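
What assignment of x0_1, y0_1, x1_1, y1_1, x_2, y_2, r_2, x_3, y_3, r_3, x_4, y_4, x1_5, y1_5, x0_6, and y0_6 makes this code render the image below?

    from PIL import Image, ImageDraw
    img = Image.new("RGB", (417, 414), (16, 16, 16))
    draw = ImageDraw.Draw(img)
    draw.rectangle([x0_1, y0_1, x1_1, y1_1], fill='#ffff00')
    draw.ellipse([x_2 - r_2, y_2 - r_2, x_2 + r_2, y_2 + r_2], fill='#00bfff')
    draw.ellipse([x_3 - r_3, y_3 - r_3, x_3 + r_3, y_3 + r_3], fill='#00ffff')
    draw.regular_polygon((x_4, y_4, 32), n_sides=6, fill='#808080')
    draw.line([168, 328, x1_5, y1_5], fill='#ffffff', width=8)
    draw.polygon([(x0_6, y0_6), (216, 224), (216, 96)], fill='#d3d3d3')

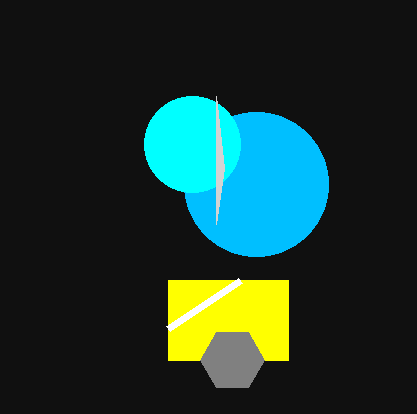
x0_1 = 168; y0_1 = 280; x1_1 = 288; y1_1 = 360; x_2 = 256; y_2 = 184; r_2 = 72; x_3 = 192; y_3 = 144; r_3 = 48; x_4 = 232; y_4 = 360; x1_5 = 240; y1_5 = 280; x0_6 = 224; y0_6 = 168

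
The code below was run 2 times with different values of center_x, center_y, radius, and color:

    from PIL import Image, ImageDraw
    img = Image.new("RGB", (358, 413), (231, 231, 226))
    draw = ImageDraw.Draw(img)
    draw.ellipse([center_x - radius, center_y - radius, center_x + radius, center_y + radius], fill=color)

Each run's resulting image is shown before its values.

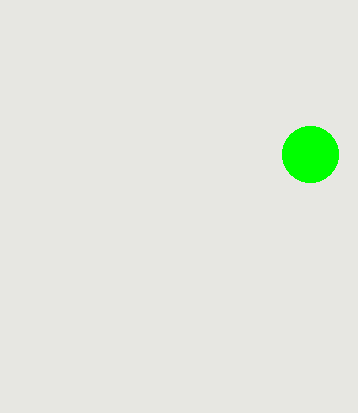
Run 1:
center_x = 310, center_y = 154, radius = 28, color = 'lime'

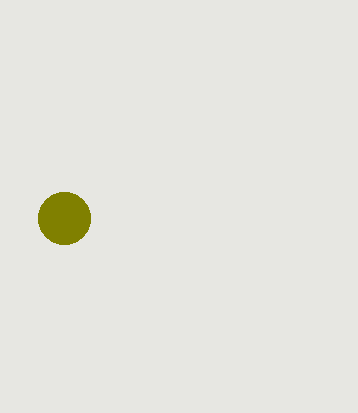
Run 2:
center_x = 64; center_y = 218; radius = 26; color = 'olive'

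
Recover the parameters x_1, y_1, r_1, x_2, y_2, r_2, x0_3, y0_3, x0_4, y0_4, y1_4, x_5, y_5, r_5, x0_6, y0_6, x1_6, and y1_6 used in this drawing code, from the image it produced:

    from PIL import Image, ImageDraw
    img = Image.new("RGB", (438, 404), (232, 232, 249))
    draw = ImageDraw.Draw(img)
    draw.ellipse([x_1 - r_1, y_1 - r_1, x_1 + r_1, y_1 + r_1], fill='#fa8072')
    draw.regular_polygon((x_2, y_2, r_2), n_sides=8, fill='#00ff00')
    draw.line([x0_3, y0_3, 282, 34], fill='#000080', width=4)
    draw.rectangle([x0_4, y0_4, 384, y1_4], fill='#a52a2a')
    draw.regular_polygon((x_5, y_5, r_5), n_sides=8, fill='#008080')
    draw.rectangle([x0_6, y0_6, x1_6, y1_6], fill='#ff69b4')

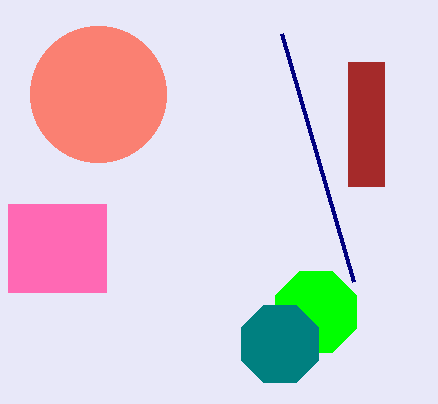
x_1 = 98; y_1 = 94; r_1 = 68; x_2 = 316; y_2 = 312; r_2 = 44; x0_3 = 354; y0_3 = 282; x0_4 = 348; y0_4 = 62; y1_4 = 186; x_5 = 280; y_5 = 344; r_5 = 42; x0_6 = 8; y0_6 = 204; x1_6 = 106; y1_6 = 292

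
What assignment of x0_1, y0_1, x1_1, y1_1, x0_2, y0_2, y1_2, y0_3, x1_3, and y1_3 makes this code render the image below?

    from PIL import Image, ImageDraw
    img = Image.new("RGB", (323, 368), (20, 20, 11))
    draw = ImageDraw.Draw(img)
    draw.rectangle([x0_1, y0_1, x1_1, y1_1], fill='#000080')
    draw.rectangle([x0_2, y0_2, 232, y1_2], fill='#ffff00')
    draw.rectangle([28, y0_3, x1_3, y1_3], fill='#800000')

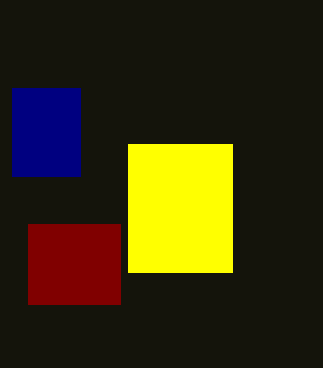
x0_1 = 12
y0_1 = 88
x1_1 = 80
y1_1 = 176
x0_2 = 128
y0_2 = 144
y1_2 = 272
y0_3 = 224
x1_3 = 120
y1_3 = 304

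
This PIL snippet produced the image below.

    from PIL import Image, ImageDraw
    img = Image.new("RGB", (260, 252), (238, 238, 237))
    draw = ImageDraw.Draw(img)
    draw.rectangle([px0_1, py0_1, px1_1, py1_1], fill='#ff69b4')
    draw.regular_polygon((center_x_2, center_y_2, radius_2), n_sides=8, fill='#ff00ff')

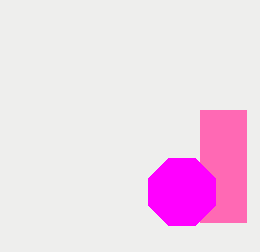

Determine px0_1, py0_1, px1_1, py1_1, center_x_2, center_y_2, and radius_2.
px0_1 = 200
py0_1 = 110
px1_1 = 246
py1_1 = 222
center_x_2 = 182
center_y_2 = 192
radius_2 = 36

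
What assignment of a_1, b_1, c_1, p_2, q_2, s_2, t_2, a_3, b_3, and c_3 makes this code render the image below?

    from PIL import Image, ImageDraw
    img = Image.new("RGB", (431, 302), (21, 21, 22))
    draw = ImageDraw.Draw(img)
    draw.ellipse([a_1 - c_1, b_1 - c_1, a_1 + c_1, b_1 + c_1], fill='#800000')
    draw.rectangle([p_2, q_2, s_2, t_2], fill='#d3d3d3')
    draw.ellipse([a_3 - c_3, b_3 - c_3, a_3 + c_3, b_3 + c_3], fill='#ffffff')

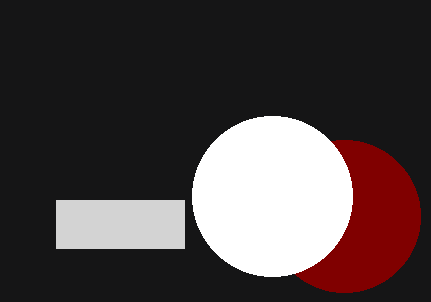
a_1 = 344; b_1 = 216; c_1 = 76; p_2 = 56; q_2 = 200; s_2 = 184; t_2 = 248; a_3 = 272; b_3 = 196; c_3 = 80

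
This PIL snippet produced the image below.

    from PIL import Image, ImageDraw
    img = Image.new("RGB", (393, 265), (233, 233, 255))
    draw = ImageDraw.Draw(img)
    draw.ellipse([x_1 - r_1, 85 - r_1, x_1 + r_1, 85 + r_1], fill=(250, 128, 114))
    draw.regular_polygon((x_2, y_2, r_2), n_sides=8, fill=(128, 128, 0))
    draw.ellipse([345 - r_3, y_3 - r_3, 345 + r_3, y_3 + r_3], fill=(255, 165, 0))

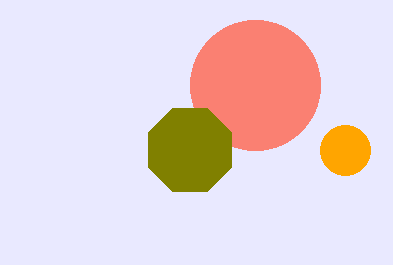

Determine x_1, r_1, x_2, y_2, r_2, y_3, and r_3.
x_1 = 255; r_1 = 65; x_2 = 190; y_2 = 150; r_2 = 45; y_3 = 150; r_3 = 25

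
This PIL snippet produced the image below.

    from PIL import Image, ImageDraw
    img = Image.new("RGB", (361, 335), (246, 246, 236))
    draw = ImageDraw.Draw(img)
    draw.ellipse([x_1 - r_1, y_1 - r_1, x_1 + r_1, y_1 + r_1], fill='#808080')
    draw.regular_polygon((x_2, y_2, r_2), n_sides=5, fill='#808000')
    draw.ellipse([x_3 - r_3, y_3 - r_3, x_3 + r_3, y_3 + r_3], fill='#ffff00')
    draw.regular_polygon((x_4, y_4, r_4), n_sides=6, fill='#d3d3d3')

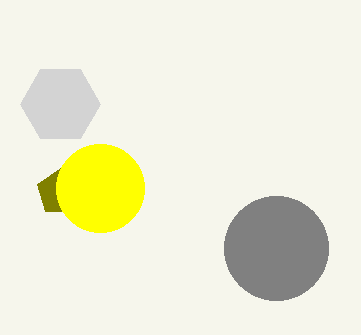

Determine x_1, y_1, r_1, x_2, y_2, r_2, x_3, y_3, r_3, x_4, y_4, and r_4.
x_1 = 276
y_1 = 248
r_1 = 52
x_2 = 60
y_2 = 192
r_2 = 24
x_3 = 100
y_3 = 188
r_3 = 44
x_4 = 60
y_4 = 104
r_4 = 40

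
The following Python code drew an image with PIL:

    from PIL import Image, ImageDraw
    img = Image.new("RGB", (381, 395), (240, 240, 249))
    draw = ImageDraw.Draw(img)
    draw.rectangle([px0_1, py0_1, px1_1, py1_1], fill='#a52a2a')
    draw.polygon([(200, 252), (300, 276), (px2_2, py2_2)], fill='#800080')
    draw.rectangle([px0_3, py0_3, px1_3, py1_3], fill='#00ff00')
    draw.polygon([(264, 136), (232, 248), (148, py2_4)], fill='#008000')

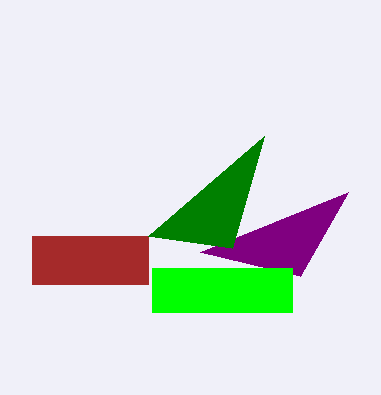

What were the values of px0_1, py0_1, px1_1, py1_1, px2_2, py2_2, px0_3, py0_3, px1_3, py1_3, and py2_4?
px0_1 = 32
py0_1 = 236
px1_1 = 148
py1_1 = 284
px2_2 = 348
py2_2 = 192
px0_3 = 152
py0_3 = 268
px1_3 = 292
py1_3 = 312
py2_4 = 236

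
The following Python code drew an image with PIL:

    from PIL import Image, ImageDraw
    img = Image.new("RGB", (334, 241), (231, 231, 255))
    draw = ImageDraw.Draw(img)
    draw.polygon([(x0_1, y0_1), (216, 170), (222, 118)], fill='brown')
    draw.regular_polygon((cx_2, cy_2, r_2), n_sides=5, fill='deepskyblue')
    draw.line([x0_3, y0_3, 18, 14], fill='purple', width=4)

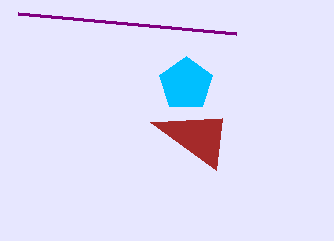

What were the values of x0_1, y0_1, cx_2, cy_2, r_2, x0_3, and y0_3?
x0_1 = 150
y0_1 = 122
cx_2 = 186
cy_2 = 84
r_2 = 28
x0_3 = 236
y0_3 = 34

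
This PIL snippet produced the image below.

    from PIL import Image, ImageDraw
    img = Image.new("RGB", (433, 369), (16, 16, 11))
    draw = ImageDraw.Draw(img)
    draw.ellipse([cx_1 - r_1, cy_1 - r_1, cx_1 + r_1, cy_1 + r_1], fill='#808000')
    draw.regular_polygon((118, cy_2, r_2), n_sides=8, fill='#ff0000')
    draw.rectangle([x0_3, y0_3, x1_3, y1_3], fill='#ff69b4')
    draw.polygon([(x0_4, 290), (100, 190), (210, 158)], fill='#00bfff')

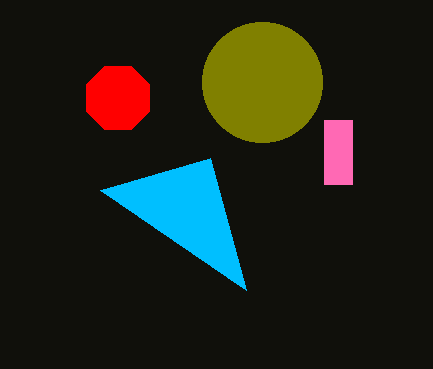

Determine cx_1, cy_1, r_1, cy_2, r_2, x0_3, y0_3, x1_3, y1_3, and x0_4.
cx_1 = 262; cy_1 = 82; r_1 = 60; cy_2 = 98; r_2 = 34; x0_3 = 324; y0_3 = 120; x1_3 = 352; y1_3 = 184; x0_4 = 246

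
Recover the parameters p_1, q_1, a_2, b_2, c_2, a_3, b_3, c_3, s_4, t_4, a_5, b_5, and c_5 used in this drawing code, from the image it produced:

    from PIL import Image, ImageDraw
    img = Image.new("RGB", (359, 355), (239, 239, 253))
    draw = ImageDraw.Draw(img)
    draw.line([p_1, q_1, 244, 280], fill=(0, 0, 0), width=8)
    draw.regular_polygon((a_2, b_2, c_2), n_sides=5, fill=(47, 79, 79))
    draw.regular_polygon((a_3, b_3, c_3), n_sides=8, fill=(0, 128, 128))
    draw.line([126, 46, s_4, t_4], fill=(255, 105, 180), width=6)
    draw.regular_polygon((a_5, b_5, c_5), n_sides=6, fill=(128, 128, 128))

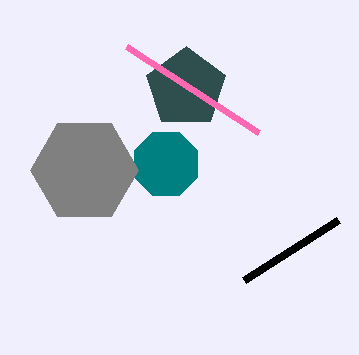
p_1 = 338, q_1 = 220, a_2 = 186, b_2 = 88, c_2 = 42, a_3 = 166, b_3 = 164, c_3 = 34, s_4 = 258, t_4 = 132, a_5 = 84, b_5 = 170, c_5 = 54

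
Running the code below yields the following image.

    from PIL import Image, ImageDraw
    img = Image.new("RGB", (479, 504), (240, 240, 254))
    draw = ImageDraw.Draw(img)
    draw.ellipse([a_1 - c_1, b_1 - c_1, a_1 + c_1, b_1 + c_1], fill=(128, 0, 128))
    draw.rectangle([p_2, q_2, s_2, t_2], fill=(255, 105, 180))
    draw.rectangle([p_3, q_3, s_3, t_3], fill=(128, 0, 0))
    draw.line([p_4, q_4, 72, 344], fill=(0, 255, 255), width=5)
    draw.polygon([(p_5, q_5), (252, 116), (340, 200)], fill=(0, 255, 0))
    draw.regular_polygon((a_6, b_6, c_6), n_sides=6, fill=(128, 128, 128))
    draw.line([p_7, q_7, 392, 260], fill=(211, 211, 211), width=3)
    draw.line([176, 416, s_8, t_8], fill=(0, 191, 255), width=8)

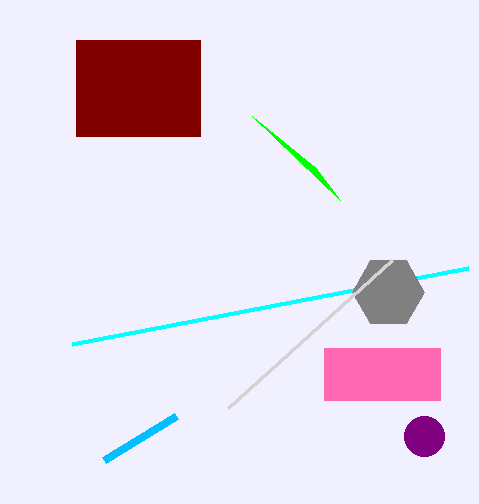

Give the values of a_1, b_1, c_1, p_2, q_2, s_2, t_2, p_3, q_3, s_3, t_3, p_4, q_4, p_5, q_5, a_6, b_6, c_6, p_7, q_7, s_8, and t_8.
a_1 = 424; b_1 = 436; c_1 = 20; p_2 = 324; q_2 = 348; s_2 = 440; t_2 = 400; p_3 = 76; q_3 = 40; s_3 = 200; t_3 = 136; p_4 = 468; q_4 = 268; p_5 = 316; q_5 = 168; a_6 = 388; b_6 = 292; c_6 = 36; p_7 = 228; q_7 = 408; s_8 = 104; t_8 = 460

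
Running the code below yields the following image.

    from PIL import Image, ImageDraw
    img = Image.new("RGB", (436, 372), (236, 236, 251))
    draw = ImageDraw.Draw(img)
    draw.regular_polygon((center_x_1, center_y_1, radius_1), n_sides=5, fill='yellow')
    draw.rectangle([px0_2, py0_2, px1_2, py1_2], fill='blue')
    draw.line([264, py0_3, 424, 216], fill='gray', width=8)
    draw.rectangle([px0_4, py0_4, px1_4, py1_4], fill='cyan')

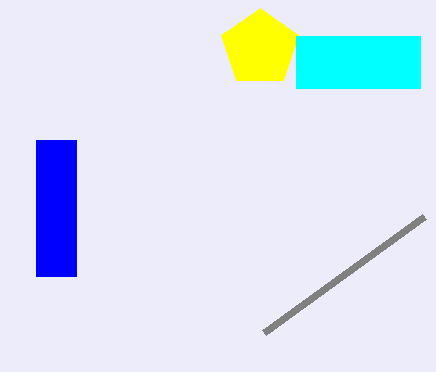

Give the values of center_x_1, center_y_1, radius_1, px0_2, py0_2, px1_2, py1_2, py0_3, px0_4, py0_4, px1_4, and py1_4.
center_x_1 = 260; center_y_1 = 48; radius_1 = 40; px0_2 = 36; py0_2 = 140; px1_2 = 76; py1_2 = 276; py0_3 = 332; px0_4 = 296; py0_4 = 36; px1_4 = 420; py1_4 = 88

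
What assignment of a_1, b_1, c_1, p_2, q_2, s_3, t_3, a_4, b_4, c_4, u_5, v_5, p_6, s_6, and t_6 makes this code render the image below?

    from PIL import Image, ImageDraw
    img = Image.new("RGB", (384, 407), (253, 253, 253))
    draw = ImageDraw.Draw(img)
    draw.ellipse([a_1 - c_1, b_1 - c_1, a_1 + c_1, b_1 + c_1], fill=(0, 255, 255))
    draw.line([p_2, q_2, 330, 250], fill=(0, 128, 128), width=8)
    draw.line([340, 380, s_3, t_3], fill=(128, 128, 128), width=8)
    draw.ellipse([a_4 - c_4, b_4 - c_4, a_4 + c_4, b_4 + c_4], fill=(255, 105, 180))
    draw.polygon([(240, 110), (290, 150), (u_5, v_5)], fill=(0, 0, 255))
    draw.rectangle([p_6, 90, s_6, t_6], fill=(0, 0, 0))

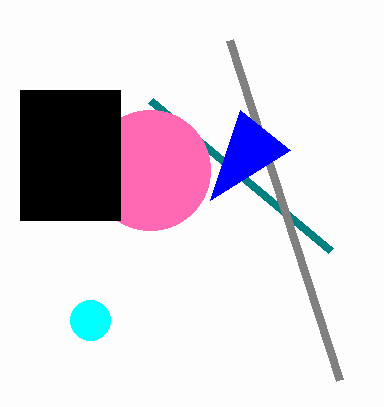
a_1 = 90
b_1 = 320
c_1 = 20
p_2 = 150
q_2 = 100
s_3 = 230
t_3 = 40
a_4 = 150
b_4 = 170
c_4 = 60
u_5 = 210
v_5 = 200
p_6 = 20
s_6 = 120
t_6 = 220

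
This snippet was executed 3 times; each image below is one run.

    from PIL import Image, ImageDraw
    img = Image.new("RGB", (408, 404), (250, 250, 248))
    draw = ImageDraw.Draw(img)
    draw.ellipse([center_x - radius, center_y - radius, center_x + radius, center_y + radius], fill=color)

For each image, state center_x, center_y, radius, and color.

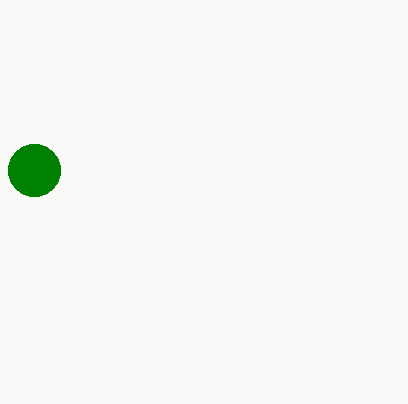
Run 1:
center_x = 34; center_y = 170; radius = 26; color = 'green'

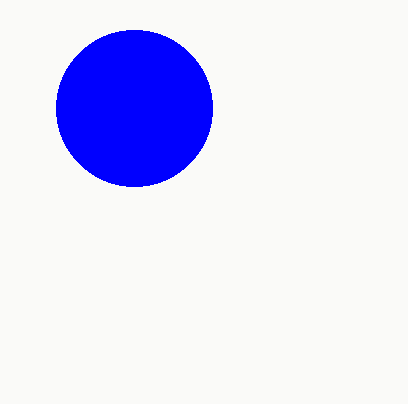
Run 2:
center_x = 134; center_y = 108; radius = 78; color = 'blue'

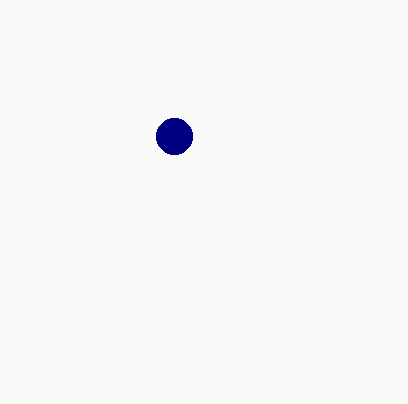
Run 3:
center_x = 174; center_y = 136; radius = 18; color = 'navy'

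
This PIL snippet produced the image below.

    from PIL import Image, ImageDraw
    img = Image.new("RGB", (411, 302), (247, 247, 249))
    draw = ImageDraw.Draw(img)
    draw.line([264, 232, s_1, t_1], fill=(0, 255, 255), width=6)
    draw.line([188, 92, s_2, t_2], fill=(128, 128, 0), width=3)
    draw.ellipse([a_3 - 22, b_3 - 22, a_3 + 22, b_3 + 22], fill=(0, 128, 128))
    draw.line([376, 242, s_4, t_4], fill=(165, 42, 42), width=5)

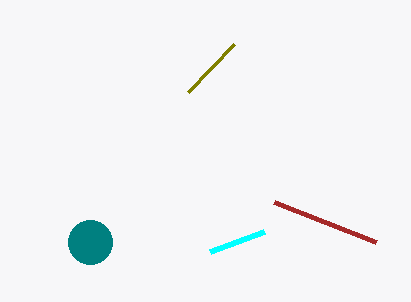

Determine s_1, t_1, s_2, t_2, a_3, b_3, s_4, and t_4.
s_1 = 210, t_1 = 252, s_2 = 234, t_2 = 44, a_3 = 90, b_3 = 242, s_4 = 274, t_4 = 202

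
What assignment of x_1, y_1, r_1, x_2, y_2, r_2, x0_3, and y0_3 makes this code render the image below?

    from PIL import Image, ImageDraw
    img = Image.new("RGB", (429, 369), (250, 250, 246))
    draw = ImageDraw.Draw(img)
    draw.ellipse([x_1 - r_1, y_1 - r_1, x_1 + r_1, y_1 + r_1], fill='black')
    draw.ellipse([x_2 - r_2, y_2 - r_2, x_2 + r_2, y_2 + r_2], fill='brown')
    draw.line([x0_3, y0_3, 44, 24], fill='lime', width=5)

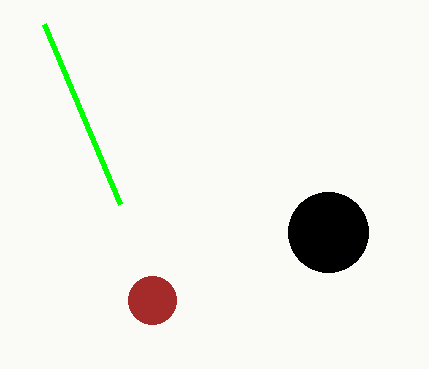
x_1 = 328, y_1 = 232, r_1 = 40, x_2 = 152, y_2 = 300, r_2 = 24, x0_3 = 120, y0_3 = 204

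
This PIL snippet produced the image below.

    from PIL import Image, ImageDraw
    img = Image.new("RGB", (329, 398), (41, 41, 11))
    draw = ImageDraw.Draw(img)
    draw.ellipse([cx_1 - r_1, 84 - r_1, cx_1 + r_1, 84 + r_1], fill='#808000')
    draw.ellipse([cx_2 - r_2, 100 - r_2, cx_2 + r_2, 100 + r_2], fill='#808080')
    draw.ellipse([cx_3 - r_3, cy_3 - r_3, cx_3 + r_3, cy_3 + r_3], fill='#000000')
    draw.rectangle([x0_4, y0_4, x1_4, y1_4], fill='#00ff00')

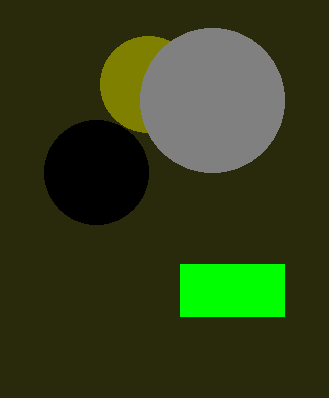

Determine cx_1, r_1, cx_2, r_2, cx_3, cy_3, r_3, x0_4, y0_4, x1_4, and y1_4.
cx_1 = 148; r_1 = 48; cx_2 = 212; r_2 = 72; cx_3 = 96; cy_3 = 172; r_3 = 52; x0_4 = 180; y0_4 = 264; x1_4 = 284; y1_4 = 316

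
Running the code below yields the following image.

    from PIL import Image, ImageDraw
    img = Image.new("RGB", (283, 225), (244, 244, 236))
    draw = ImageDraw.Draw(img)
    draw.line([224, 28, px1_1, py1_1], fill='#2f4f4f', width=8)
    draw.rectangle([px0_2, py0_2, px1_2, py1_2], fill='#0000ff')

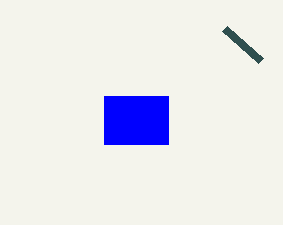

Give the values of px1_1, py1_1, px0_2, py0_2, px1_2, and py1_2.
px1_1 = 260, py1_1 = 60, px0_2 = 104, py0_2 = 96, px1_2 = 168, py1_2 = 144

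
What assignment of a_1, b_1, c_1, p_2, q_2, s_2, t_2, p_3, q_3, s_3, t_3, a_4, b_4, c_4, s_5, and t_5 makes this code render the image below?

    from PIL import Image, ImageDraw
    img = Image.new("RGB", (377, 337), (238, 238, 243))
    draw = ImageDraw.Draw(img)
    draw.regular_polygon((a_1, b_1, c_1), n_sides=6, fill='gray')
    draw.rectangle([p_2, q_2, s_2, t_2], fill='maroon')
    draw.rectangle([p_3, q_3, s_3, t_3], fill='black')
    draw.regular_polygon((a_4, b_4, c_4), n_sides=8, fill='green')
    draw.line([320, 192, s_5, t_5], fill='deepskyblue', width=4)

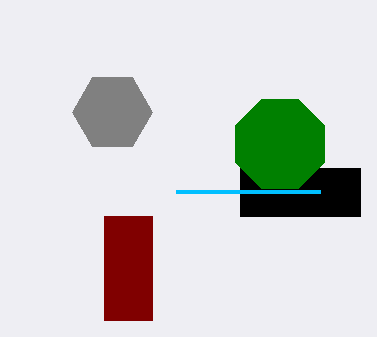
a_1 = 112
b_1 = 112
c_1 = 40
p_2 = 104
q_2 = 216
s_2 = 152
t_2 = 320
p_3 = 240
q_3 = 168
s_3 = 360
t_3 = 216
a_4 = 280
b_4 = 144
c_4 = 48
s_5 = 176
t_5 = 192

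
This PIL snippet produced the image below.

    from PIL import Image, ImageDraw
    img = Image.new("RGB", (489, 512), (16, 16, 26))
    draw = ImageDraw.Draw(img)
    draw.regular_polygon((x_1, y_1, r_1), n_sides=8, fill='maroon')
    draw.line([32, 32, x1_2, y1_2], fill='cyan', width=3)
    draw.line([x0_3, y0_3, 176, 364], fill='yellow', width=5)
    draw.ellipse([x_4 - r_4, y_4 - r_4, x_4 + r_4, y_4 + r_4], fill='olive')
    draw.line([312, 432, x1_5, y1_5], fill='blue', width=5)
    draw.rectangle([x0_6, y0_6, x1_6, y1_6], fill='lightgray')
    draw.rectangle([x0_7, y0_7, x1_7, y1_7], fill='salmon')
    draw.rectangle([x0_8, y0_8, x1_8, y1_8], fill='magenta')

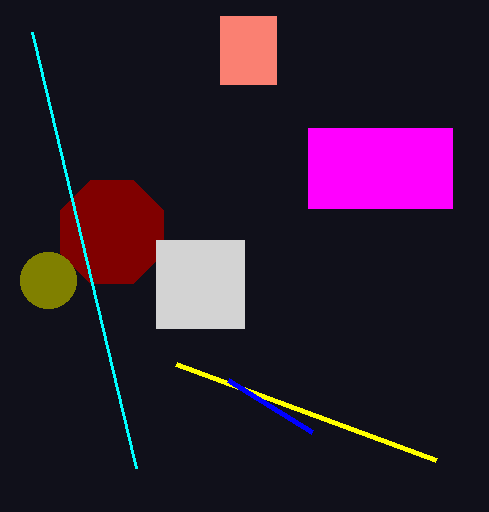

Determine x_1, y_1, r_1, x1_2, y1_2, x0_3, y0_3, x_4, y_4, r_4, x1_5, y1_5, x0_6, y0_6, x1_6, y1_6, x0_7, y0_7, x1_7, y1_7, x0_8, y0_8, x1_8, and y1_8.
x_1 = 112
y_1 = 232
r_1 = 56
x1_2 = 136
y1_2 = 468
x0_3 = 436
y0_3 = 460
x_4 = 48
y_4 = 280
r_4 = 28
x1_5 = 228
y1_5 = 380
x0_6 = 156
y0_6 = 240
x1_6 = 244
y1_6 = 328
x0_7 = 220
y0_7 = 16
x1_7 = 276
y1_7 = 84
x0_8 = 308
y0_8 = 128
x1_8 = 452
y1_8 = 208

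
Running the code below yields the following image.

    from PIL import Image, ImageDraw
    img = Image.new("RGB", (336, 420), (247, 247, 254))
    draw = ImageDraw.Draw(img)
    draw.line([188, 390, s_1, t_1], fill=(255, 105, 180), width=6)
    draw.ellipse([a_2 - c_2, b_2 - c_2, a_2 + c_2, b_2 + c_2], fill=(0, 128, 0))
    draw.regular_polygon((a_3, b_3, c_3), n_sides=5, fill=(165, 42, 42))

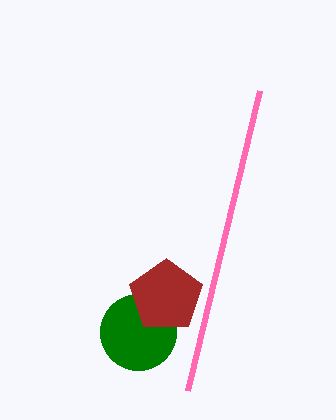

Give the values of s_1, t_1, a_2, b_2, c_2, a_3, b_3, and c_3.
s_1 = 260
t_1 = 90
a_2 = 138
b_2 = 332
c_2 = 38
a_3 = 166
b_3 = 296
c_3 = 38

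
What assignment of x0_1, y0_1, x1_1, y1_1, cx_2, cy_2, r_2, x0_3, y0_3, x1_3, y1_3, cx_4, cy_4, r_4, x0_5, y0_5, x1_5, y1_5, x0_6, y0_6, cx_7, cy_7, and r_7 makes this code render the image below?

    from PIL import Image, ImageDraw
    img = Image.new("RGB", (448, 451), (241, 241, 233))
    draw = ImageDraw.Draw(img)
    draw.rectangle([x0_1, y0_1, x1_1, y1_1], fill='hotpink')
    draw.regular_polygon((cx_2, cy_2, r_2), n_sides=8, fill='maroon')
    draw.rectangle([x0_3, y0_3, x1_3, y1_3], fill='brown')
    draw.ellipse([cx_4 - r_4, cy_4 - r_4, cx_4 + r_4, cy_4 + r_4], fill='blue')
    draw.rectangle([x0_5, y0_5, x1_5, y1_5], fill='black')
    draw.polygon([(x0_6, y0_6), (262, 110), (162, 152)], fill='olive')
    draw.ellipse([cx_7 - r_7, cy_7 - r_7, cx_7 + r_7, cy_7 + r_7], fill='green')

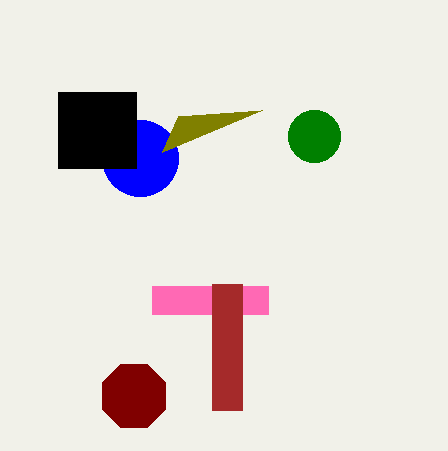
x0_1 = 152; y0_1 = 286; x1_1 = 268; y1_1 = 314; cx_2 = 134; cy_2 = 396; r_2 = 34; x0_3 = 212; y0_3 = 284; x1_3 = 242; y1_3 = 410; cx_4 = 140; cy_4 = 158; r_4 = 38; x0_5 = 58; y0_5 = 92; x1_5 = 136; y1_5 = 168; x0_6 = 178; y0_6 = 116; cx_7 = 314; cy_7 = 136; r_7 = 26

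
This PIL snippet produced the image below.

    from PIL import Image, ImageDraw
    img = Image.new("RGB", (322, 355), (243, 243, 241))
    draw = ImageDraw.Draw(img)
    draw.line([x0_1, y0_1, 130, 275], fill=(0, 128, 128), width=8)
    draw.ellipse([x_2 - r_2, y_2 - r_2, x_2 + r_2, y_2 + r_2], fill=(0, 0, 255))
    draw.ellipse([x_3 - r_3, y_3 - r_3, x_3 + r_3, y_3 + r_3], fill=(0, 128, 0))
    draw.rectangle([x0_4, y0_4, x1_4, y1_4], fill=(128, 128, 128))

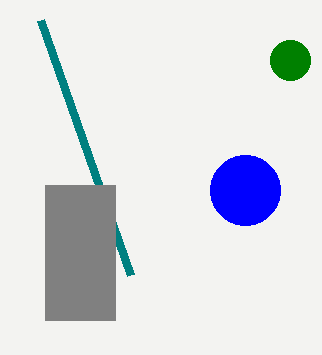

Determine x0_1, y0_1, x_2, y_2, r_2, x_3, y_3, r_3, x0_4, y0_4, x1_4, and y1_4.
x0_1 = 40, y0_1 = 20, x_2 = 245, y_2 = 190, r_2 = 35, x_3 = 290, y_3 = 60, r_3 = 20, x0_4 = 45, y0_4 = 185, x1_4 = 115, y1_4 = 320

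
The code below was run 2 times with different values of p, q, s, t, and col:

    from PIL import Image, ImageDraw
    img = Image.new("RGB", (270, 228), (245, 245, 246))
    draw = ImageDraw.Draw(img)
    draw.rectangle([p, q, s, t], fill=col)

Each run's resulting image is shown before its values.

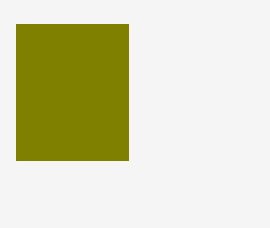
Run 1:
p = 16; q = 24; s = 128; t = 160; col = 'olive'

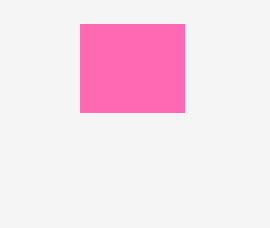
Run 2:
p = 80, q = 24, s = 184, t = 112, col = 'hotpink'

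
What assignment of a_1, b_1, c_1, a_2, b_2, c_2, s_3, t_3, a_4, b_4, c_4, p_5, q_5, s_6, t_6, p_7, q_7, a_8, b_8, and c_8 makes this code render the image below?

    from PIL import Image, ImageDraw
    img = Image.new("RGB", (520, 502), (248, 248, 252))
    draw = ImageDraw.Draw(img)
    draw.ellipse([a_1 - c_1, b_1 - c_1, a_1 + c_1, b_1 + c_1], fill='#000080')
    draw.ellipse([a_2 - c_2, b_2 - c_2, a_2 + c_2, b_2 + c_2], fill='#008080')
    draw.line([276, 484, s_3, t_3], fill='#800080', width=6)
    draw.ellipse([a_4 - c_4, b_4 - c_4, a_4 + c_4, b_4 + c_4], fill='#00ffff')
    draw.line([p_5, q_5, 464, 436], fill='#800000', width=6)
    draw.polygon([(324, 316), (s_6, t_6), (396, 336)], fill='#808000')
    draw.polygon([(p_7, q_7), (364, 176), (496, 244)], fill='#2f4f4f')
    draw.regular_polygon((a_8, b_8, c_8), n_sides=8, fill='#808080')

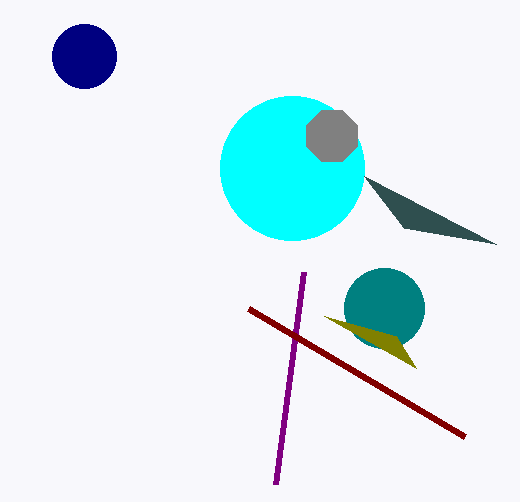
a_1 = 84
b_1 = 56
c_1 = 32
a_2 = 384
b_2 = 308
c_2 = 40
s_3 = 304
t_3 = 272
a_4 = 292
b_4 = 168
c_4 = 72
p_5 = 248
q_5 = 308
s_6 = 416
t_6 = 368
p_7 = 404
q_7 = 228
a_8 = 332
b_8 = 136
c_8 = 28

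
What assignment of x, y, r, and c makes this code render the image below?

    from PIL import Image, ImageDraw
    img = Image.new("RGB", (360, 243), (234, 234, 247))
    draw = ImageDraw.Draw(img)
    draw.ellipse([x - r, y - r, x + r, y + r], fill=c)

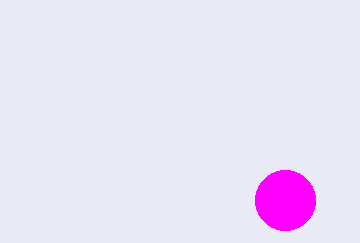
x = 285, y = 200, r = 30, c = 'magenta'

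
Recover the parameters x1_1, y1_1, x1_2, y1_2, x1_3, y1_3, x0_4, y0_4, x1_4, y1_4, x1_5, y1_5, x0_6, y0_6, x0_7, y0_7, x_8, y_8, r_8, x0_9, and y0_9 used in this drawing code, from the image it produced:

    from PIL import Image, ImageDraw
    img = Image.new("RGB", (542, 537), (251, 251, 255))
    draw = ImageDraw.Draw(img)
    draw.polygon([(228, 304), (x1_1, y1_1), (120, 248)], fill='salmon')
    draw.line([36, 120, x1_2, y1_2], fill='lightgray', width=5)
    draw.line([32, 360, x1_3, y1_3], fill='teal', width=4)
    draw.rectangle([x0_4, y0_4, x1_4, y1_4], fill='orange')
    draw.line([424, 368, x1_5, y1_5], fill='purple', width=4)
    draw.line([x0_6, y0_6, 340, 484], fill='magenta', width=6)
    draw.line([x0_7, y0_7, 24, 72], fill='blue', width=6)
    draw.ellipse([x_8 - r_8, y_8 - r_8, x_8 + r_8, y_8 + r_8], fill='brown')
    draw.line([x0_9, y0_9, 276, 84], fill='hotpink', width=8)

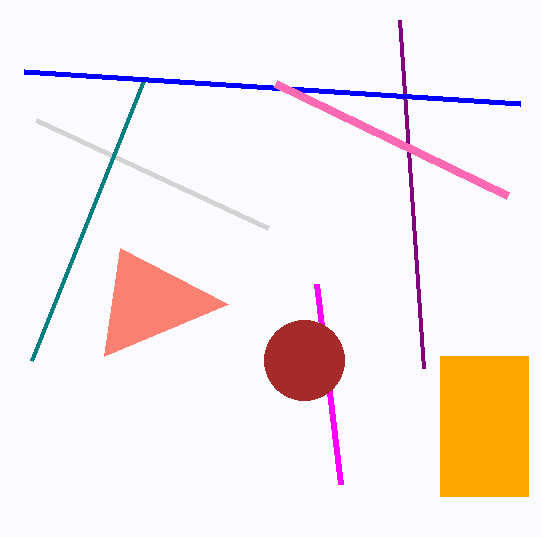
x1_1 = 104
y1_1 = 356
x1_2 = 268
y1_2 = 228
x1_3 = 144
y1_3 = 80
x0_4 = 440
y0_4 = 356
x1_4 = 528
y1_4 = 496
x1_5 = 400
y1_5 = 20
x0_6 = 316
y0_6 = 284
x0_7 = 520
y0_7 = 104
x_8 = 304
y_8 = 360
r_8 = 40
x0_9 = 508
y0_9 = 196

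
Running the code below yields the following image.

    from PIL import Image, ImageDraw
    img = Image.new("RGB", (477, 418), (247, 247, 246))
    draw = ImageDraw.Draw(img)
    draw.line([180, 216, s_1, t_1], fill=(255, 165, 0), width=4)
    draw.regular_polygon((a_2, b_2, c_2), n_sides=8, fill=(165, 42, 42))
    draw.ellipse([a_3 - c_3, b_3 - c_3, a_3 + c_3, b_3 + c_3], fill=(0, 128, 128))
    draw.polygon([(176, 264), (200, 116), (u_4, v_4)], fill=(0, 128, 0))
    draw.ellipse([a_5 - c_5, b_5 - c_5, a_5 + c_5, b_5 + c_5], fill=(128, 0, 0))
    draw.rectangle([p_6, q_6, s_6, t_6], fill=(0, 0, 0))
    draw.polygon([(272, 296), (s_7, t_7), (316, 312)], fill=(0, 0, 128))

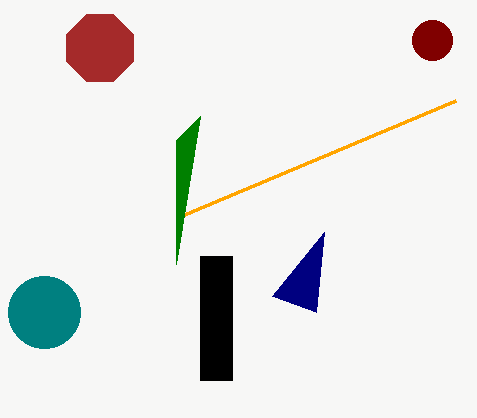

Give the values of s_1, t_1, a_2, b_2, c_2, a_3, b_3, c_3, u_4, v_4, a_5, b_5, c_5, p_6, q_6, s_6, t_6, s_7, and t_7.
s_1 = 456, t_1 = 100, a_2 = 100, b_2 = 48, c_2 = 36, a_3 = 44, b_3 = 312, c_3 = 36, u_4 = 176, v_4 = 140, a_5 = 432, b_5 = 40, c_5 = 20, p_6 = 200, q_6 = 256, s_6 = 232, t_6 = 380, s_7 = 324, t_7 = 232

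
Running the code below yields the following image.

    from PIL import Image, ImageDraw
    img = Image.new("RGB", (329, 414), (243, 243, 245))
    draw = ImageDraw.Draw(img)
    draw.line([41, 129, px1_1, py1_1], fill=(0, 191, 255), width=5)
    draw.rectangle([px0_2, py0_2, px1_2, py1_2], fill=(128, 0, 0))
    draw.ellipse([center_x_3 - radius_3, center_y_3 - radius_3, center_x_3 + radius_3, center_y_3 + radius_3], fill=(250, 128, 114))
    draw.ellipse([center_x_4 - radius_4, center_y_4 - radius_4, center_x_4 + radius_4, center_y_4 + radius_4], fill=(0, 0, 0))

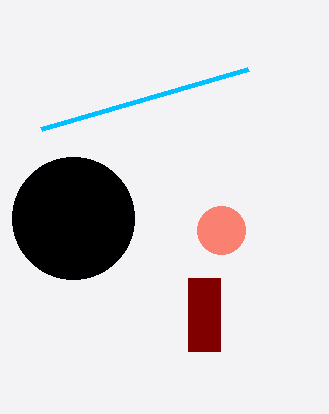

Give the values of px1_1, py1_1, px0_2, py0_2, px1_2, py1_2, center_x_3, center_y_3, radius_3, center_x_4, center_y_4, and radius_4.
px1_1 = 248, py1_1 = 69, px0_2 = 188, py0_2 = 278, px1_2 = 220, py1_2 = 351, center_x_3 = 221, center_y_3 = 230, radius_3 = 24, center_x_4 = 73, center_y_4 = 218, radius_4 = 61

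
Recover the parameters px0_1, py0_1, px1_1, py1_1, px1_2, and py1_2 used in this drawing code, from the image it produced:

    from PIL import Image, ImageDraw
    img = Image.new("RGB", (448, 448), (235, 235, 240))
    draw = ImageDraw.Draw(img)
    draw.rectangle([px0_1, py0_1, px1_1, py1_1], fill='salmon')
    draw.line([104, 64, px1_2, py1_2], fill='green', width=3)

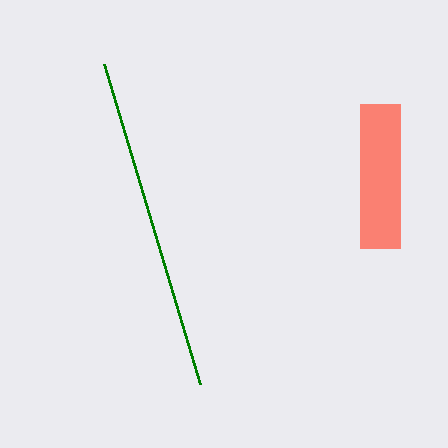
px0_1 = 360, py0_1 = 104, px1_1 = 400, py1_1 = 248, px1_2 = 200, py1_2 = 384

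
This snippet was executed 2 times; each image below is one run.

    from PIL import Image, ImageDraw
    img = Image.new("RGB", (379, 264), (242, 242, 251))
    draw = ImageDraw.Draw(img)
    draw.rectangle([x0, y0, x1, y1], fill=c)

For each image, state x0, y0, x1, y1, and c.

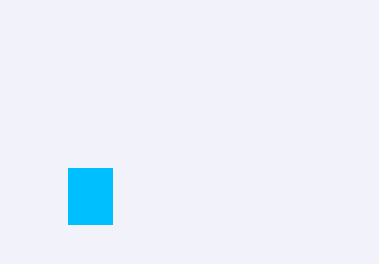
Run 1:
x0 = 68, y0 = 168, x1 = 112, y1 = 224, c = 'deepskyblue'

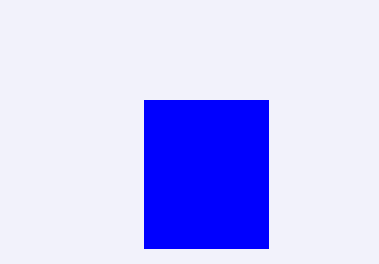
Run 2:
x0 = 144; y0 = 100; x1 = 268; y1 = 248; c = 'blue'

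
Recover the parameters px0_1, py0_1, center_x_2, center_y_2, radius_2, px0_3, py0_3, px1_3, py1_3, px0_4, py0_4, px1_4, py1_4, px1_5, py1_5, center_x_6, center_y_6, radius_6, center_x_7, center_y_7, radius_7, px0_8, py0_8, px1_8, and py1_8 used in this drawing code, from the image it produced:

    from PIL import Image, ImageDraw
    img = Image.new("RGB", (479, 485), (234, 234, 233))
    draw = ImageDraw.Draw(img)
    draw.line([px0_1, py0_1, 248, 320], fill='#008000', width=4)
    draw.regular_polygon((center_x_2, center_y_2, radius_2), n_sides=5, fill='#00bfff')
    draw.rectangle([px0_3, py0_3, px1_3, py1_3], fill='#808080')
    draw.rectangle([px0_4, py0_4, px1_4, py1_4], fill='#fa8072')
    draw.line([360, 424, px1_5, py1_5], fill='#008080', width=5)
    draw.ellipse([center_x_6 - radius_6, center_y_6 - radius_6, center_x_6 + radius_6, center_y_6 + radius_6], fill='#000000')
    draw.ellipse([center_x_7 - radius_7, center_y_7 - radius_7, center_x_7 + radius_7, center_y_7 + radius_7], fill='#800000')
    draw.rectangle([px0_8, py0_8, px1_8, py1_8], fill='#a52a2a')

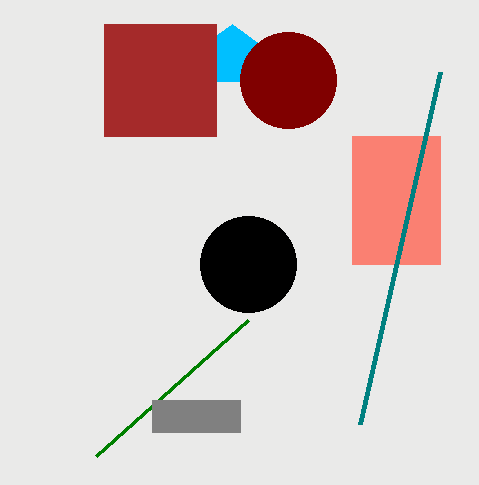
px0_1 = 96, py0_1 = 456, center_x_2 = 232, center_y_2 = 56, radius_2 = 32, px0_3 = 152, py0_3 = 400, px1_3 = 240, py1_3 = 432, px0_4 = 352, py0_4 = 136, px1_4 = 440, py1_4 = 264, px1_5 = 440, py1_5 = 72, center_x_6 = 248, center_y_6 = 264, radius_6 = 48, center_x_7 = 288, center_y_7 = 80, radius_7 = 48, px0_8 = 104, py0_8 = 24, px1_8 = 216, py1_8 = 136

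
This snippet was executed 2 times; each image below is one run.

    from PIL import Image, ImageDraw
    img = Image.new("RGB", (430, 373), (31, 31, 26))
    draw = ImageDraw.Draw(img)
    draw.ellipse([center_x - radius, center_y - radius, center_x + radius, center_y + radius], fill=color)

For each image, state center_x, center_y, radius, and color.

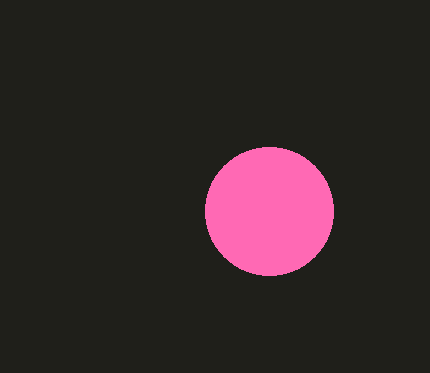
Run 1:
center_x = 269, center_y = 211, radius = 64, color = 'hotpink'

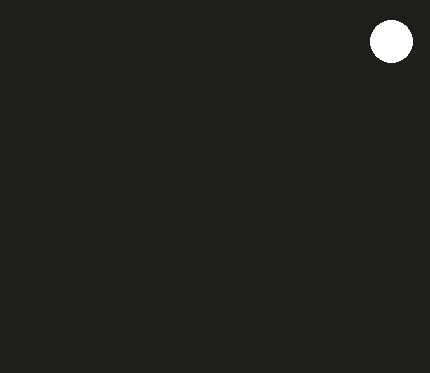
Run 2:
center_x = 391; center_y = 41; radius = 21; color = 'white'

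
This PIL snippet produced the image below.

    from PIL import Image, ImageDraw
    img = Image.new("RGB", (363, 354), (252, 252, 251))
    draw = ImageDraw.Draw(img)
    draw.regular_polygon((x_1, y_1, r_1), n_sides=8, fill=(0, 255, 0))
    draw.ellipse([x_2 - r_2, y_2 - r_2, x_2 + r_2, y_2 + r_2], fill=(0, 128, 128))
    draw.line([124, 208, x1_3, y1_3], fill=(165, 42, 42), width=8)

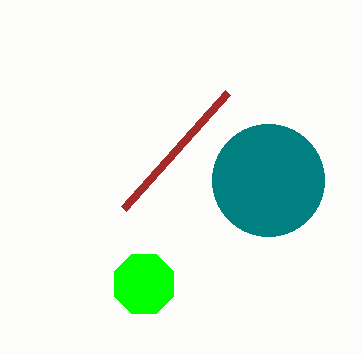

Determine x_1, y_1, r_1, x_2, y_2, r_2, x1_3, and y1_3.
x_1 = 144; y_1 = 284; r_1 = 32; x_2 = 268; y_2 = 180; r_2 = 56; x1_3 = 228; y1_3 = 92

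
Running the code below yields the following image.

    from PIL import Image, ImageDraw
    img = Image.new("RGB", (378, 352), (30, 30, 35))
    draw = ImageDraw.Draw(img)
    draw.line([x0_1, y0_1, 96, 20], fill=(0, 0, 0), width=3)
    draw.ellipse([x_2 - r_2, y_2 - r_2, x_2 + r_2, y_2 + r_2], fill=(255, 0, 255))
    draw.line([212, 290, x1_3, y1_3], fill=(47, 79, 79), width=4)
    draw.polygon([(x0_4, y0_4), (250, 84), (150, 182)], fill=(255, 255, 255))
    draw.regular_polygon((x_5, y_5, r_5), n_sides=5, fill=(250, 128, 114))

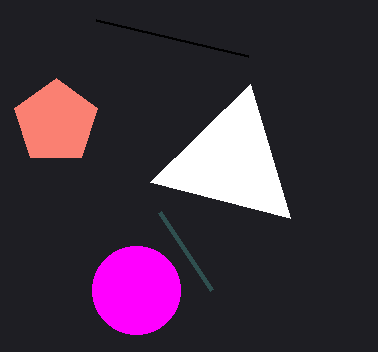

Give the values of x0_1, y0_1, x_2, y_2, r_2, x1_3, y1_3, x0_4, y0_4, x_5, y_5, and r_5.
x0_1 = 248
y0_1 = 56
x_2 = 136
y_2 = 290
r_2 = 44
x1_3 = 160
y1_3 = 212
x0_4 = 290
y0_4 = 218
x_5 = 56
y_5 = 122
r_5 = 44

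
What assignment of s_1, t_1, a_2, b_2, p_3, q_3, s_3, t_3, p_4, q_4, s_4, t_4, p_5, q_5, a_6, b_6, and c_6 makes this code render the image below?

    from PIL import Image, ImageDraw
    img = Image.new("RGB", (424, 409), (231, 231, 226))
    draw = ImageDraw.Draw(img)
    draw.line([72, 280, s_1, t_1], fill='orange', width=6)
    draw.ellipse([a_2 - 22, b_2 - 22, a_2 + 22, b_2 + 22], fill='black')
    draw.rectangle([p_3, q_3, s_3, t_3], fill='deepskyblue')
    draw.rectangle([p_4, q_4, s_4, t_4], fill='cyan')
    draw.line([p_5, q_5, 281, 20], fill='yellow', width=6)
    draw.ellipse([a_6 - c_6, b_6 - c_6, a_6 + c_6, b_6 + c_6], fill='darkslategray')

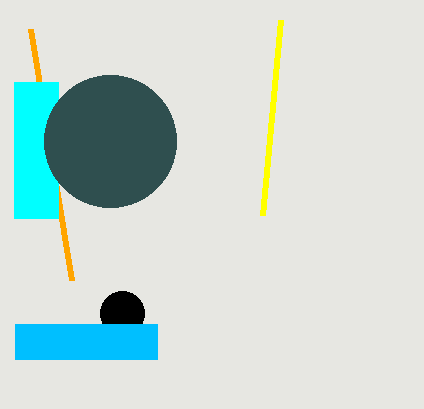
s_1 = 31, t_1 = 29, a_2 = 122, b_2 = 313, p_3 = 15, q_3 = 324, s_3 = 157, t_3 = 359, p_4 = 14, q_4 = 82, s_4 = 58, t_4 = 218, p_5 = 263, q_5 = 215, a_6 = 110, b_6 = 141, c_6 = 66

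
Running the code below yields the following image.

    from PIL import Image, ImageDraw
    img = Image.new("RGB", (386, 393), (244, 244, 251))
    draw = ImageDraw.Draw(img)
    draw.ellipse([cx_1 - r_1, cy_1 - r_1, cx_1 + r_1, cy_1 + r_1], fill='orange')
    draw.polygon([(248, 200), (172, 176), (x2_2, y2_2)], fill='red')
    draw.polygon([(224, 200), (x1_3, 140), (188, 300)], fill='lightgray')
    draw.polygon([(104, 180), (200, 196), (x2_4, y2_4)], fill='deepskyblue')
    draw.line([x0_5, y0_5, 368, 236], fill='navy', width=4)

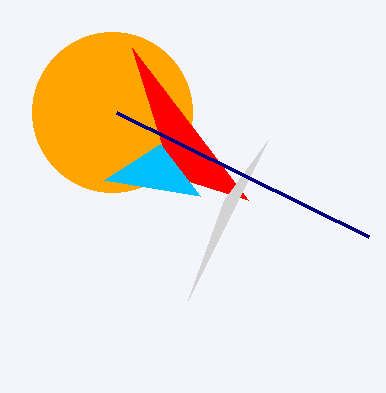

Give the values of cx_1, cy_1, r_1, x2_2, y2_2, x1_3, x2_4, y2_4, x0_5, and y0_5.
cx_1 = 112
cy_1 = 112
r_1 = 80
x2_2 = 132
y2_2 = 48
x1_3 = 268
x2_4 = 160
y2_4 = 144
x0_5 = 116
y0_5 = 112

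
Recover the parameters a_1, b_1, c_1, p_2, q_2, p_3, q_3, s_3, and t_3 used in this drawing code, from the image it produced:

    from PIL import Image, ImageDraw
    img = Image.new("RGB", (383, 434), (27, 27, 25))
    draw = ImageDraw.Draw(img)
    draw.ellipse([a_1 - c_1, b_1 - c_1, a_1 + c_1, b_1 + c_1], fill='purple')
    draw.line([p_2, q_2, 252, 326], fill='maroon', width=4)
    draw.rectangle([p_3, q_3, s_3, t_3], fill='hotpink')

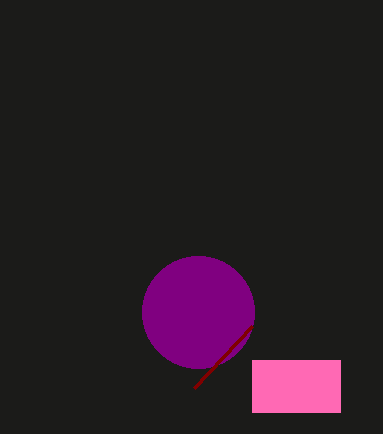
a_1 = 198, b_1 = 312, c_1 = 56, p_2 = 194, q_2 = 388, p_3 = 252, q_3 = 360, s_3 = 340, t_3 = 412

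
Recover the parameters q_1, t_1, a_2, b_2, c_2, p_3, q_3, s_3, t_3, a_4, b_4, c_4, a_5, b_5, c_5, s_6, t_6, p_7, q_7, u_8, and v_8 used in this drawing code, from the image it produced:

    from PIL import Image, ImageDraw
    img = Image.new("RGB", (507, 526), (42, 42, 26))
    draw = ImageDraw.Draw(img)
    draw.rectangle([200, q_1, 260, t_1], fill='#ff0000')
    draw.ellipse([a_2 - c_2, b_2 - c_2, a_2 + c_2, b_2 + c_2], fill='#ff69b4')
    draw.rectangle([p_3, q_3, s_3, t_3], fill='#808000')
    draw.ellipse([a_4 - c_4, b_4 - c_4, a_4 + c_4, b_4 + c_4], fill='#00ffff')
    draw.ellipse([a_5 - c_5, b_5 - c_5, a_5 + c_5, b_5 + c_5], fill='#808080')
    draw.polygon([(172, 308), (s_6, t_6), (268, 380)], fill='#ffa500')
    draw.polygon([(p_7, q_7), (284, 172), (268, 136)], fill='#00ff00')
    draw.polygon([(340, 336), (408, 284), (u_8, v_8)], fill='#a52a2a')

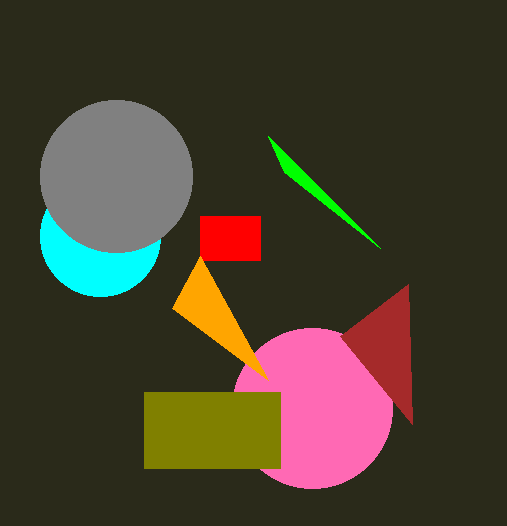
q_1 = 216, t_1 = 260, a_2 = 312, b_2 = 408, c_2 = 80, p_3 = 144, q_3 = 392, s_3 = 280, t_3 = 468, a_4 = 100, b_4 = 236, c_4 = 60, a_5 = 116, b_5 = 176, c_5 = 76, s_6 = 200, t_6 = 256, p_7 = 380, q_7 = 248, u_8 = 412, v_8 = 424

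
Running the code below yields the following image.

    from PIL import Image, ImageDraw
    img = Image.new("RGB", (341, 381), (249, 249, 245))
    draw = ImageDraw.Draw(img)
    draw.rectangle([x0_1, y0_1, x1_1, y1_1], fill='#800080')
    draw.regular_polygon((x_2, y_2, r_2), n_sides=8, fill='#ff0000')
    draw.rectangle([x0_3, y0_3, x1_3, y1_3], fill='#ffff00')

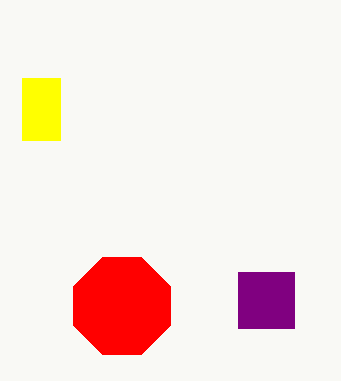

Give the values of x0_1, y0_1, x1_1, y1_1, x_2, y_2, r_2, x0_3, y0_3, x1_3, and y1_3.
x0_1 = 238
y0_1 = 272
x1_1 = 294
y1_1 = 328
x_2 = 122
y_2 = 306
r_2 = 52
x0_3 = 22
y0_3 = 78
x1_3 = 60
y1_3 = 140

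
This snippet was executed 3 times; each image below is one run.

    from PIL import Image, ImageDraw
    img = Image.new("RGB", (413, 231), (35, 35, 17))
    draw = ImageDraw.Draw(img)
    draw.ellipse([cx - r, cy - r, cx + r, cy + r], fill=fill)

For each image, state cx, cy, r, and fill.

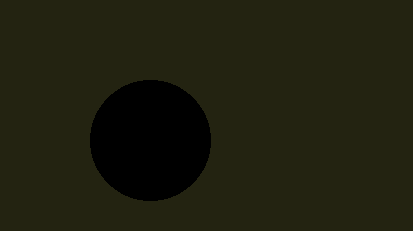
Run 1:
cx = 150; cy = 140; r = 60; fill = 'black'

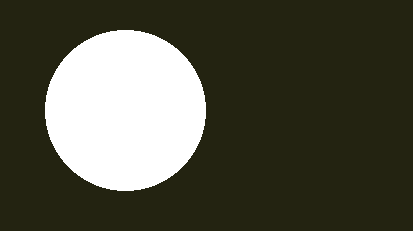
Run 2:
cx = 125, cy = 110, r = 80, fill = 'white'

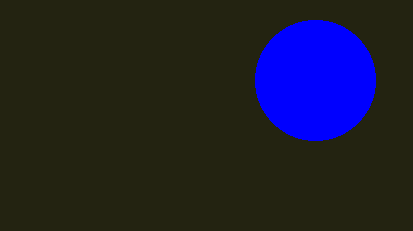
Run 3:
cx = 315
cy = 80
r = 60
fill = 'blue'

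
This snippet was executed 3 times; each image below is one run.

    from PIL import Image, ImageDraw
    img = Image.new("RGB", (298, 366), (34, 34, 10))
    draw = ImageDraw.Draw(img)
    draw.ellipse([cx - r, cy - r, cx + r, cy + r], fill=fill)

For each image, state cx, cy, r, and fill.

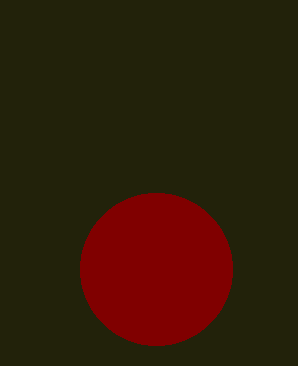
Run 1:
cx = 156, cy = 269, r = 76, fill = 'maroon'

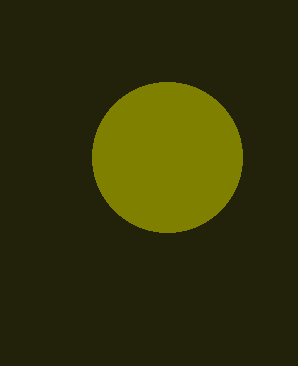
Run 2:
cx = 167
cy = 157
r = 75
fill = 'olive'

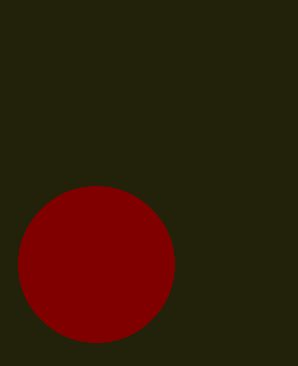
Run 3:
cx = 96; cy = 264; r = 78; fill = 'maroon'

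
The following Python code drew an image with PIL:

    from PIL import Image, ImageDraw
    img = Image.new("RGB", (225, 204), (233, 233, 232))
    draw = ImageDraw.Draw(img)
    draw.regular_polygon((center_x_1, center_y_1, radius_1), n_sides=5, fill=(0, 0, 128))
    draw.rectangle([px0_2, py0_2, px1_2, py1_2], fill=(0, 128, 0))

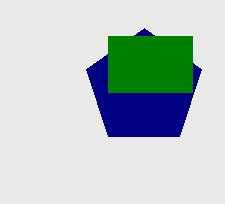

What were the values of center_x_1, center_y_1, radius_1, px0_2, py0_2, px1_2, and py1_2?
center_x_1 = 144
center_y_1 = 88
radius_1 = 60
px0_2 = 108
py0_2 = 36
px1_2 = 192
py1_2 = 92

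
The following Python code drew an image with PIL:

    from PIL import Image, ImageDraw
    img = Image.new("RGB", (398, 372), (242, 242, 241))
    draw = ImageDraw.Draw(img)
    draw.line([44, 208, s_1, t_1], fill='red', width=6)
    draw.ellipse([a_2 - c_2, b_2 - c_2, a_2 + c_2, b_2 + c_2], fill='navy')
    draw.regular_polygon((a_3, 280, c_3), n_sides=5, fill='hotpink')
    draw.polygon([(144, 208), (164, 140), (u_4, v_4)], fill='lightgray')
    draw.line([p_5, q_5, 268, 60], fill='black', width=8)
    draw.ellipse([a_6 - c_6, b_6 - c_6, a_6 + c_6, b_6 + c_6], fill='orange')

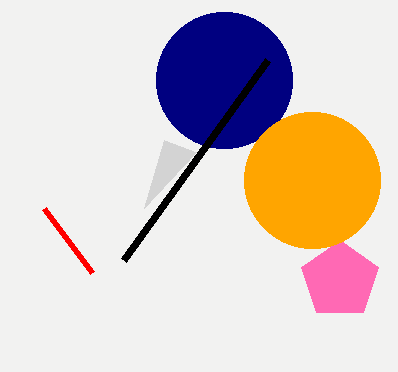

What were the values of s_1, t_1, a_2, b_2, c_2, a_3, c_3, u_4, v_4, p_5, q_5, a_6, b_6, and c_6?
s_1 = 92, t_1 = 272, a_2 = 224, b_2 = 80, c_2 = 68, a_3 = 340, c_3 = 40, u_4 = 196, v_4 = 152, p_5 = 124, q_5 = 260, a_6 = 312, b_6 = 180, c_6 = 68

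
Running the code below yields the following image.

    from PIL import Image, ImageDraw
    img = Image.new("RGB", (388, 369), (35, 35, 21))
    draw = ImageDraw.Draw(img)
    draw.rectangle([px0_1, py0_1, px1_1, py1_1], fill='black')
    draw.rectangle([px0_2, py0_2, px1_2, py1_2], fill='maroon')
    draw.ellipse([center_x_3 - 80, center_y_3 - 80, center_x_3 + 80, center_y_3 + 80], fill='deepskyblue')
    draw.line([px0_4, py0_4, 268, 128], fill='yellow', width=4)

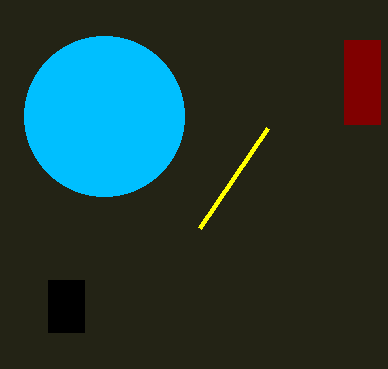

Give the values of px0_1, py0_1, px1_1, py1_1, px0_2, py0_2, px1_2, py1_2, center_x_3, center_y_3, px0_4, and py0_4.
px0_1 = 48; py0_1 = 280; px1_1 = 84; py1_1 = 332; px0_2 = 344; py0_2 = 40; px1_2 = 380; py1_2 = 124; center_x_3 = 104; center_y_3 = 116; px0_4 = 200; py0_4 = 228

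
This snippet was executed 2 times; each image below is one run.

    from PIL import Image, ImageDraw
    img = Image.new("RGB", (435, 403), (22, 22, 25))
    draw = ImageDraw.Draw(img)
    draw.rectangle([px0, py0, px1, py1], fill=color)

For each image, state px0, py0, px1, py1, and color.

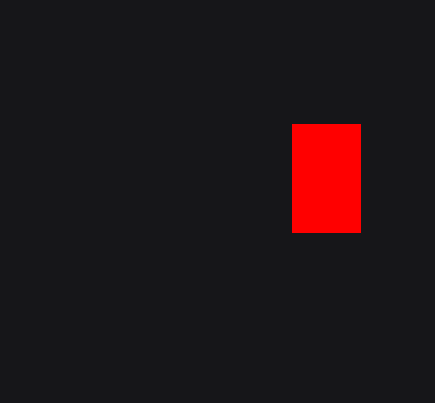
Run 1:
px0 = 292; py0 = 124; px1 = 360; py1 = 232; color = 'red'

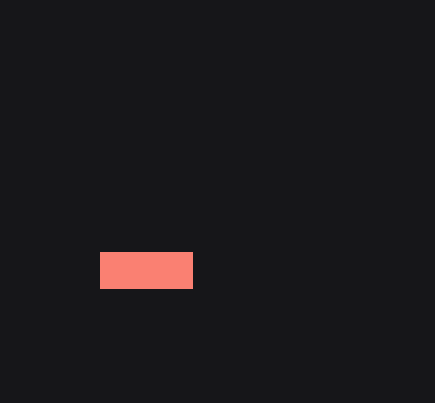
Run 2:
px0 = 100, py0 = 252, px1 = 192, py1 = 288, color = 'salmon'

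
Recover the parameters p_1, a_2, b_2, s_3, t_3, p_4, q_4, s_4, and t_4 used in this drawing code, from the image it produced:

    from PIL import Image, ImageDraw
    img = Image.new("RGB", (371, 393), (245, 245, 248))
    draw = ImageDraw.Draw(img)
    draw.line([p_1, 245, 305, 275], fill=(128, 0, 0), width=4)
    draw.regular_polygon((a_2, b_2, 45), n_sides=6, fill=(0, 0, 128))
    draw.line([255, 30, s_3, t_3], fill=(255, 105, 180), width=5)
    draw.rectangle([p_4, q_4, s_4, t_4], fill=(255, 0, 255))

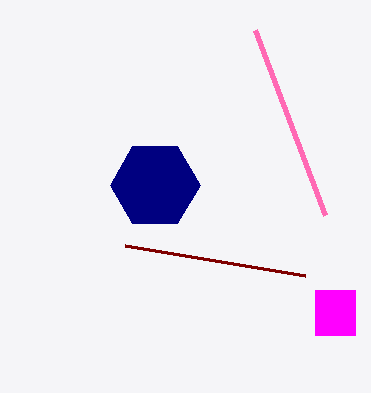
p_1 = 125; a_2 = 155; b_2 = 185; s_3 = 325; t_3 = 215; p_4 = 315; q_4 = 290; s_4 = 355; t_4 = 335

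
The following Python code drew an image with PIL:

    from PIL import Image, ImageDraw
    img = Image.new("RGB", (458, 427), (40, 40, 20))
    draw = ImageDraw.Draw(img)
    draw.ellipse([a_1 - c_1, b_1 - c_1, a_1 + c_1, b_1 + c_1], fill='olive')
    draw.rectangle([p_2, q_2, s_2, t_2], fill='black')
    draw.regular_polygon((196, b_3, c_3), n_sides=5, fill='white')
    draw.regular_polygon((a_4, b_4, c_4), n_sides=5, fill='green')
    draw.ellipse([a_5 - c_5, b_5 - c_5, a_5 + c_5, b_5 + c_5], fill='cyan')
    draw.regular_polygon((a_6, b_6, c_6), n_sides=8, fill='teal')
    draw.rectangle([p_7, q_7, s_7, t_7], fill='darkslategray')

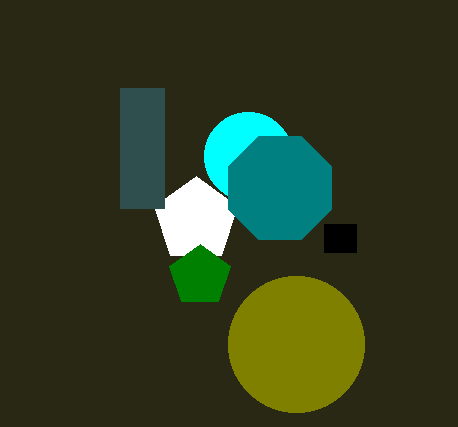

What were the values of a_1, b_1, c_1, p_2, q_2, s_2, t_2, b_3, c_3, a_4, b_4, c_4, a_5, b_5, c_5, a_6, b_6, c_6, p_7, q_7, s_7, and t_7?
a_1 = 296; b_1 = 344; c_1 = 68; p_2 = 324; q_2 = 224; s_2 = 356; t_2 = 252; b_3 = 220; c_3 = 44; a_4 = 200; b_4 = 276; c_4 = 32; a_5 = 248; b_5 = 156; c_5 = 44; a_6 = 280; b_6 = 188; c_6 = 56; p_7 = 120; q_7 = 88; s_7 = 164; t_7 = 208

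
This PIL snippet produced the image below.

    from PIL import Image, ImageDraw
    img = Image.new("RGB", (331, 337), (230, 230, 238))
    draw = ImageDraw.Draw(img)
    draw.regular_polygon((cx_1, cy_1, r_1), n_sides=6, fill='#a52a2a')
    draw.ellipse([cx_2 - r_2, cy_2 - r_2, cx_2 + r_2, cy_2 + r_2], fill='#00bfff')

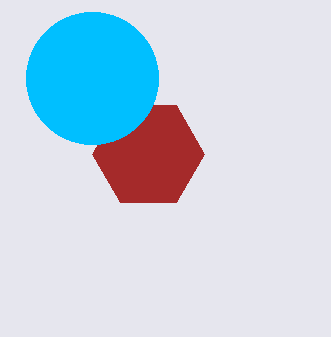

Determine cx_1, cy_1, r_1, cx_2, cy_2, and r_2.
cx_1 = 148, cy_1 = 154, r_1 = 56, cx_2 = 92, cy_2 = 78, r_2 = 66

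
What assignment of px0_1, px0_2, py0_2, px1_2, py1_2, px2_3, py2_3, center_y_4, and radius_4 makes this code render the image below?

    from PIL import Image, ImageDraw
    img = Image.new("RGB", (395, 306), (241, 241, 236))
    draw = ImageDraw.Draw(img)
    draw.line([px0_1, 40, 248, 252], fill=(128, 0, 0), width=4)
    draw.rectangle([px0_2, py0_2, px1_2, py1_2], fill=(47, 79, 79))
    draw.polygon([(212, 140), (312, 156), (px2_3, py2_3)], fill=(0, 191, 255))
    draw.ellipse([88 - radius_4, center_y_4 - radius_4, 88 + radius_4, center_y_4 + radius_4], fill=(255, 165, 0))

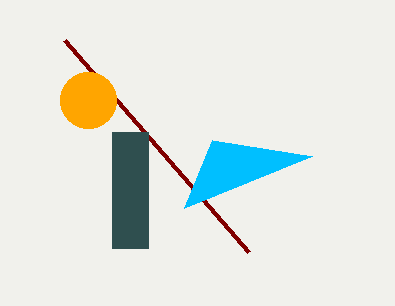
px0_1 = 64; px0_2 = 112; py0_2 = 132; px1_2 = 148; py1_2 = 248; px2_3 = 184; py2_3 = 208; center_y_4 = 100; radius_4 = 28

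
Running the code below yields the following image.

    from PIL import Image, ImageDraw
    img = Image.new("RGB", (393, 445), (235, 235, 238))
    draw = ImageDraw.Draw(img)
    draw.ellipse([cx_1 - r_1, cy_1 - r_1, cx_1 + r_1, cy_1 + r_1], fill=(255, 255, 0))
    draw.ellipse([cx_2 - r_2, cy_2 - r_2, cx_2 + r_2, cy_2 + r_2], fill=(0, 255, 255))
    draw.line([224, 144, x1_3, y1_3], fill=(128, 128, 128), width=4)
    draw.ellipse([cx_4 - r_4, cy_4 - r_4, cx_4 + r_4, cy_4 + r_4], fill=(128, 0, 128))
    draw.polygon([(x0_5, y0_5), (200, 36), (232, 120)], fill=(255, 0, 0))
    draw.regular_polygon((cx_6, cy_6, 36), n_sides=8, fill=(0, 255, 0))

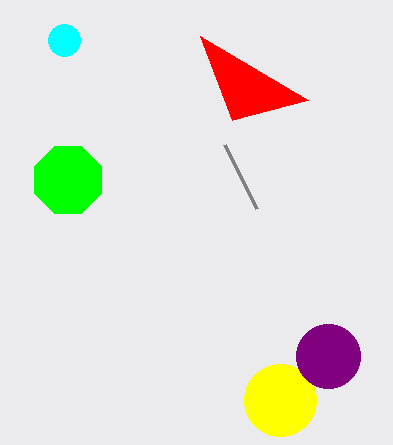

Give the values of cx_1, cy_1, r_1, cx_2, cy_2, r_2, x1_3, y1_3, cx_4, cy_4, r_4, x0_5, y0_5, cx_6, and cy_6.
cx_1 = 280, cy_1 = 400, r_1 = 36, cx_2 = 64, cy_2 = 40, r_2 = 16, x1_3 = 256, y1_3 = 208, cx_4 = 328, cy_4 = 356, r_4 = 32, x0_5 = 308, y0_5 = 100, cx_6 = 68, cy_6 = 180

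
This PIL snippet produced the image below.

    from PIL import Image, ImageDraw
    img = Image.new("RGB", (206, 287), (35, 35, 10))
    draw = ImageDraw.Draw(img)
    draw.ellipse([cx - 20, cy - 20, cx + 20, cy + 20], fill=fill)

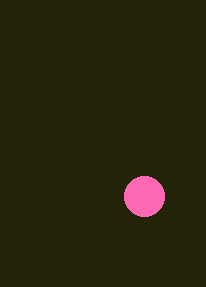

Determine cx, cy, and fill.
cx = 144, cy = 196, fill = 'hotpink'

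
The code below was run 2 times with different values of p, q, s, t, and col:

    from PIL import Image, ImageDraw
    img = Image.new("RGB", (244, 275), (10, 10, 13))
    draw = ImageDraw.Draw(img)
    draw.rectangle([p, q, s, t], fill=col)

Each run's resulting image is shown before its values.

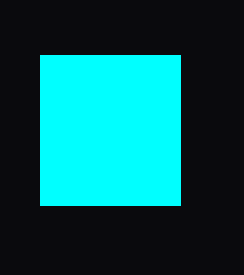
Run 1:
p = 40; q = 55; s = 180; t = 205; col = 'cyan'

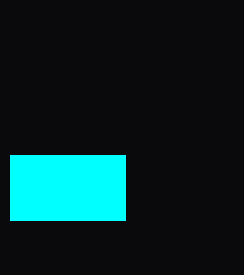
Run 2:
p = 10
q = 155
s = 125
t = 220
col = 'cyan'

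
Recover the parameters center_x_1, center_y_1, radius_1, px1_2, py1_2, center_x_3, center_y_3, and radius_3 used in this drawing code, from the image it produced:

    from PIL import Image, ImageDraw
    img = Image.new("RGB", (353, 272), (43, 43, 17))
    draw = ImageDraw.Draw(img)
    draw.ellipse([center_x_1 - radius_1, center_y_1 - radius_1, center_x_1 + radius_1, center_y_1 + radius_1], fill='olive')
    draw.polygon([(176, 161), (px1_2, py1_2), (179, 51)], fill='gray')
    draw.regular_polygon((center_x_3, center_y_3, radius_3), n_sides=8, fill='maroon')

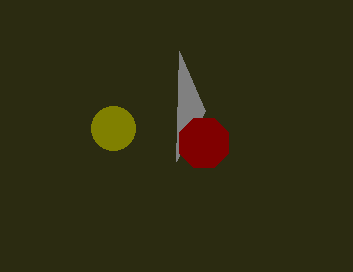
center_x_1 = 113; center_y_1 = 128; radius_1 = 22; px1_2 = 205; py1_2 = 111; center_x_3 = 204; center_y_3 = 143; radius_3 = 27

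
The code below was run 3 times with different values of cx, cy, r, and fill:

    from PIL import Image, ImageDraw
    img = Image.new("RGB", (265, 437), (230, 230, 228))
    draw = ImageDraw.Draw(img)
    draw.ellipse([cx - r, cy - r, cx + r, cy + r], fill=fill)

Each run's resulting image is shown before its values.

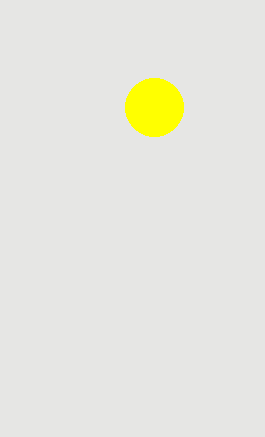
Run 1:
cx = 154, cy = 107, r = 29, fill = 'yellow'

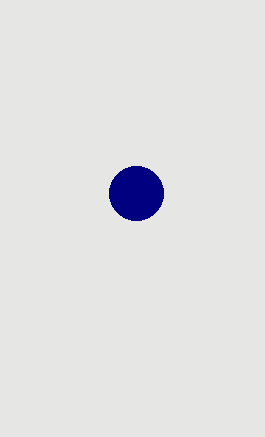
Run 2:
cx = 136
cy = 193
r = 27
fill = 'navy'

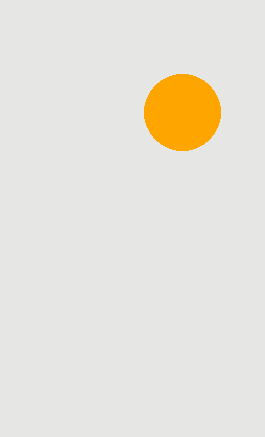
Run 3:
cx = 182
cy = 112
r = 38
fill = 'orange'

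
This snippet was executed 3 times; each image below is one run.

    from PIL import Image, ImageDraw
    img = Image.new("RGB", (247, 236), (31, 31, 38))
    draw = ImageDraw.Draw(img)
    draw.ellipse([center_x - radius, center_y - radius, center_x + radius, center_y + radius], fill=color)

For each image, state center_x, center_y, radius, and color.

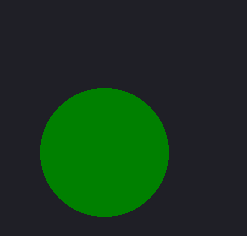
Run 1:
center_x = 104
center_y = 152
radius = 64
color = 'green'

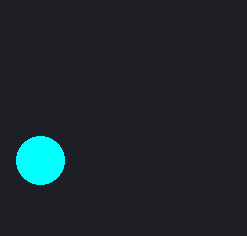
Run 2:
center_x = 40; center_y = 160; radius = 24; color = 'cyan'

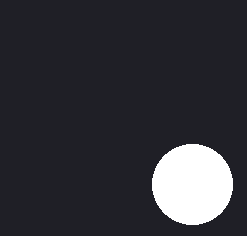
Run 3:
center_x = 192, center_y = 184, radius = 40, color = 'white'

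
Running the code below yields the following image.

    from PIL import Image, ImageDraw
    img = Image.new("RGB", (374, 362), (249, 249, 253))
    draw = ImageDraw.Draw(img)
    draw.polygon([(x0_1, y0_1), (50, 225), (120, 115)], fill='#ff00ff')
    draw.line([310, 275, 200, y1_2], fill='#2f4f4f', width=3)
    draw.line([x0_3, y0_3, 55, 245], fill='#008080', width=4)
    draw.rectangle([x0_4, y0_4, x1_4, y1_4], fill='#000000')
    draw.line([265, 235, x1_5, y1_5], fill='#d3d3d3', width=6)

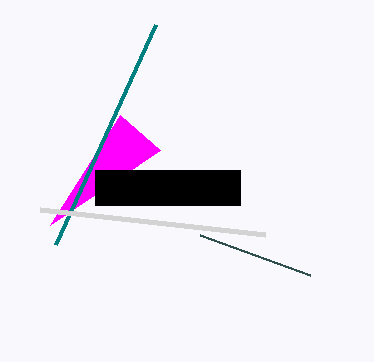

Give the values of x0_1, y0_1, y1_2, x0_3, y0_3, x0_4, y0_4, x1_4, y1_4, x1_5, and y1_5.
x0_1 = 160
y0_1 = 150
y1_2 = 235
x0_3 = 155
y0_3 = 25
x0_4 = 95
y0_4 = 170
x1_4 = 240
y1_4 = 205
x1_5 = 40
y1_5 = 210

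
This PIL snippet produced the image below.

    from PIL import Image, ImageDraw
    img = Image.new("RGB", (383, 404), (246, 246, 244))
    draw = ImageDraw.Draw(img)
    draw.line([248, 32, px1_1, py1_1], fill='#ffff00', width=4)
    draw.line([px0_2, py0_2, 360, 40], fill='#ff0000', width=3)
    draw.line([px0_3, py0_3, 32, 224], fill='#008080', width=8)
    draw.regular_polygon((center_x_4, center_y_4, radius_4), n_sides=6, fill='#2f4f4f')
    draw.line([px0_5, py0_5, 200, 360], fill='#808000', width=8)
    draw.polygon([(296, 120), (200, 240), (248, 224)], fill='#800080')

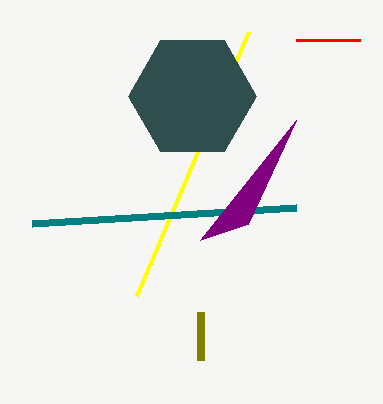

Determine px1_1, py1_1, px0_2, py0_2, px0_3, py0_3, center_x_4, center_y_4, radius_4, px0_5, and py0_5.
px1_1 = 136; py1_1 = 296; px0_2 = 296; py0_2 = 40; px0_3 = 296; py0_3 = 208; center_x_4 = 192; center_y_4 = 96; radius_4 = 64; px0_5 = 200; py0_5 = 312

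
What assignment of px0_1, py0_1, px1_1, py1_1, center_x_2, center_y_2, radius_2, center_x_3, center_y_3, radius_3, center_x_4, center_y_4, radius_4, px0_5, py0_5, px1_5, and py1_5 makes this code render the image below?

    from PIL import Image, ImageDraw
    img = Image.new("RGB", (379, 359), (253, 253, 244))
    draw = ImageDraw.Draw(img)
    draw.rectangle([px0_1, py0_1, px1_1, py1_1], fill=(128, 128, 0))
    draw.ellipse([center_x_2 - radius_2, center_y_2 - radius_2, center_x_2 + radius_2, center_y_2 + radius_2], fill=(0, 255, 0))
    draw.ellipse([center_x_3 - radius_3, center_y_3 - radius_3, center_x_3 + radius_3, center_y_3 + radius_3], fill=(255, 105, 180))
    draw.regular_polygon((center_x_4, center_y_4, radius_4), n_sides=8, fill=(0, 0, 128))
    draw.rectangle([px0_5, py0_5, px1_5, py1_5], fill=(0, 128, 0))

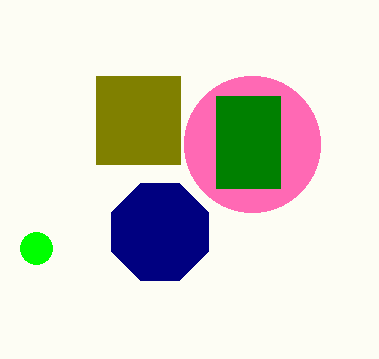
px0_1 = 96, py0_1 = 76, px1_1 = 180, py1_1 = 164, center_x_2 = 36, center_y_2 = 248, radius_2 = 16, center_x_3 = 252, center_y_3 = 144, radius_3 = 68, center_x_4 = 160, center_y_4 = 232, radius_4 = 52, px0_5 = 216, py0_5 = 96, px1_5 = 280, py1_5 = 188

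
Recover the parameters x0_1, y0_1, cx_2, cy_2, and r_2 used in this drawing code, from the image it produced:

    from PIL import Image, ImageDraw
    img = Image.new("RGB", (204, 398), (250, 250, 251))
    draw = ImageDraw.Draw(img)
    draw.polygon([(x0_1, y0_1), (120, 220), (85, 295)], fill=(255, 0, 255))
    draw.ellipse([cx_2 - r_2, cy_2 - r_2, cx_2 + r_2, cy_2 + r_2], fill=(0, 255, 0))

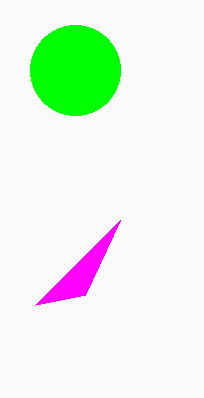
x0_1 = 35, y0_1 = 305, cx_2 = 75, cy_2 = 70, r_2 = 45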